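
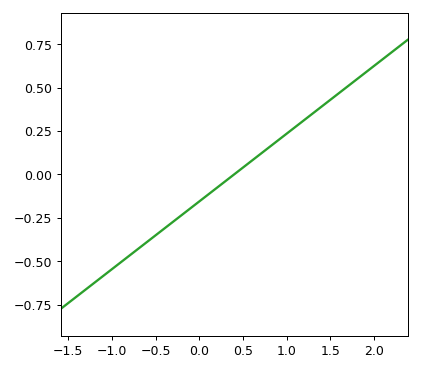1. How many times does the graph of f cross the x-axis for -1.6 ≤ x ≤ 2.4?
1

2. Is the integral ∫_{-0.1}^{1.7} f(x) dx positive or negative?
positive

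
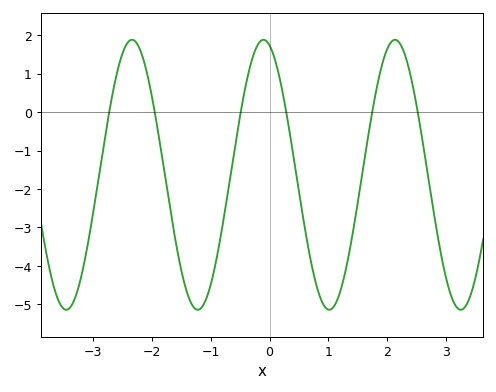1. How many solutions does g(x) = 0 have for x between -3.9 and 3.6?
6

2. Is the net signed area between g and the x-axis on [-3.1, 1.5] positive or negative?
negative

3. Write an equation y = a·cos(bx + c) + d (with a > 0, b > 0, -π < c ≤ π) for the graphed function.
y = 3.51cos(2.8x + 0.29) - 1.63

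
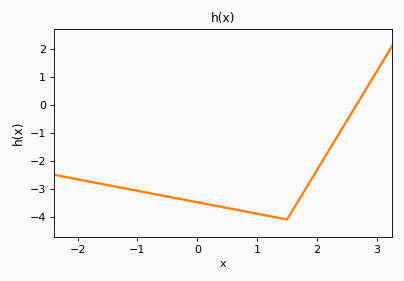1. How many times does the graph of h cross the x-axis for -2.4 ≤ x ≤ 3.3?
1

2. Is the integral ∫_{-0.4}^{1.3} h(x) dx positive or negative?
negative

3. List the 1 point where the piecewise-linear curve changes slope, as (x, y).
(1.5, -4.1)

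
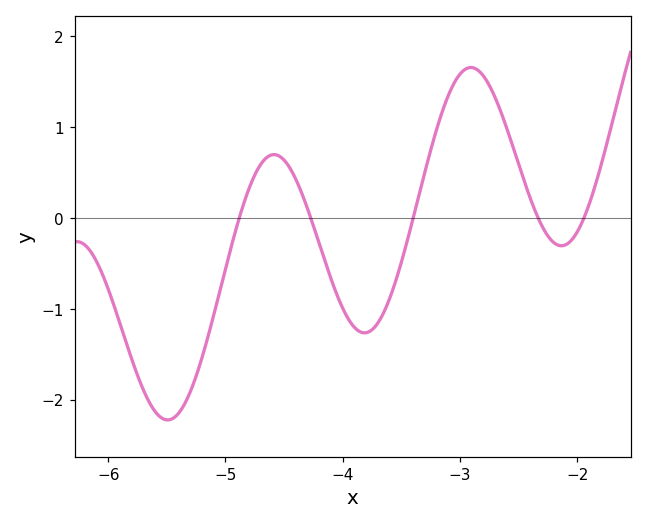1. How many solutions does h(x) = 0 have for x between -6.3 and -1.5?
5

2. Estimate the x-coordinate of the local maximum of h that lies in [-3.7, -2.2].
-2.91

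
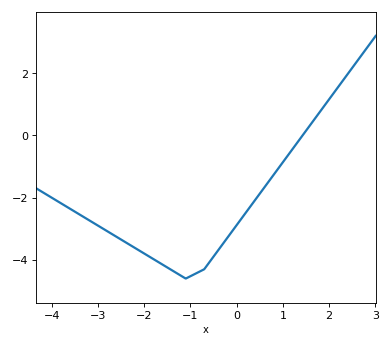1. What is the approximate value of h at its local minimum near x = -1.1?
-4.6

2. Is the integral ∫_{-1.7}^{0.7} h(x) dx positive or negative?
negative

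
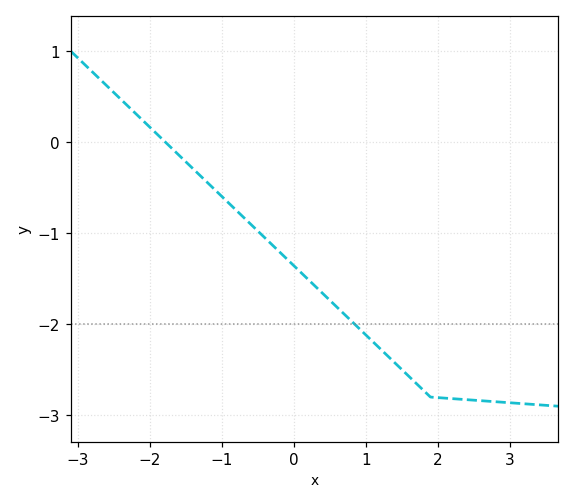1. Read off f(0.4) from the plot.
-1.7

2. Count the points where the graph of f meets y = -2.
1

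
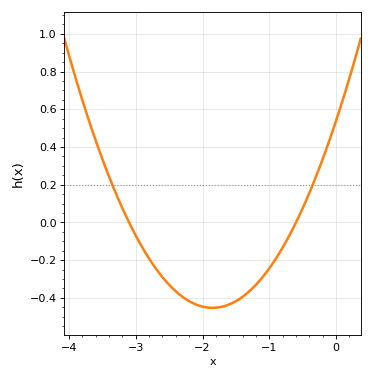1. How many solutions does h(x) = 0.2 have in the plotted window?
2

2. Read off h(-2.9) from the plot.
-0.133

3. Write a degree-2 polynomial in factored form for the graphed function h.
y = 0.29(x + 3.1)(x + 0.6)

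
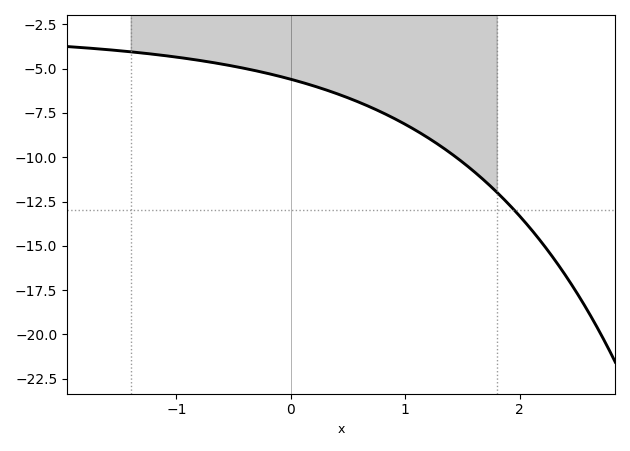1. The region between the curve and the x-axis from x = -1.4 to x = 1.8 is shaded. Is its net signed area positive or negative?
negative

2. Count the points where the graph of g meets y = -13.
1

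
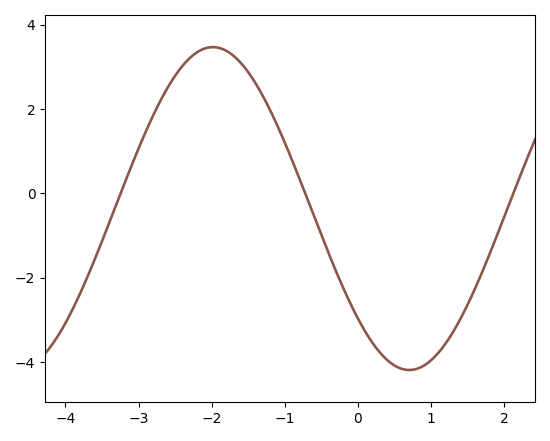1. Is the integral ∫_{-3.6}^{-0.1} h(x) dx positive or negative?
positive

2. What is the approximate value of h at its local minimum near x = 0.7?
-4.2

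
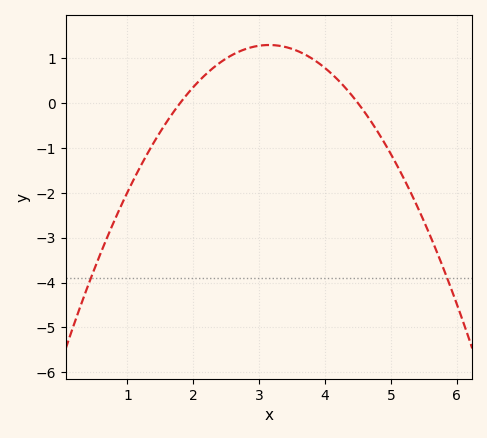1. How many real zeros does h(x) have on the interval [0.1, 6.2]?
2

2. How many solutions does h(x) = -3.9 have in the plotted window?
2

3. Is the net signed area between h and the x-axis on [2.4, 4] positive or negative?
positive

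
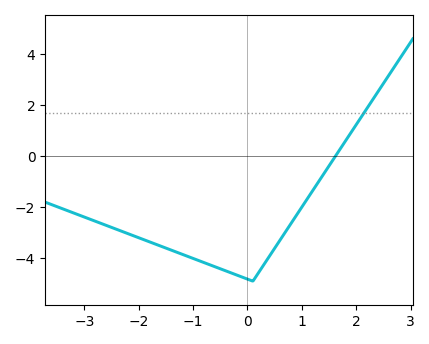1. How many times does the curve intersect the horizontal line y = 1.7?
1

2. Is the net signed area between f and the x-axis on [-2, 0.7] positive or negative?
negative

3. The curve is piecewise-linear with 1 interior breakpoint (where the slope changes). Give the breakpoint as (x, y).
(0.1, -4.9)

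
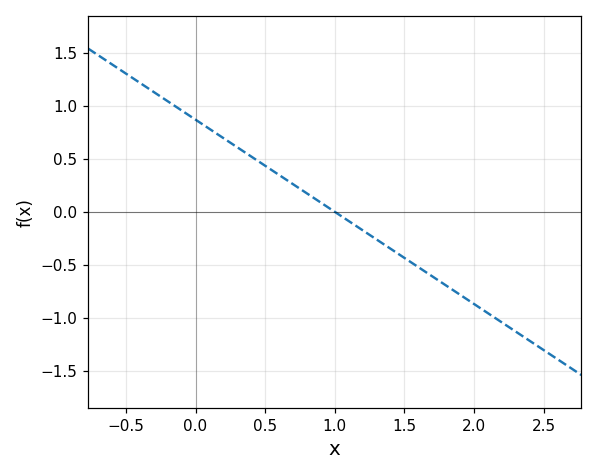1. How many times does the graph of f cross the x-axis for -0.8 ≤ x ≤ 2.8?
1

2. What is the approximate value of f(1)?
0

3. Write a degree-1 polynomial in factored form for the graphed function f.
y = -0.87(x - 1)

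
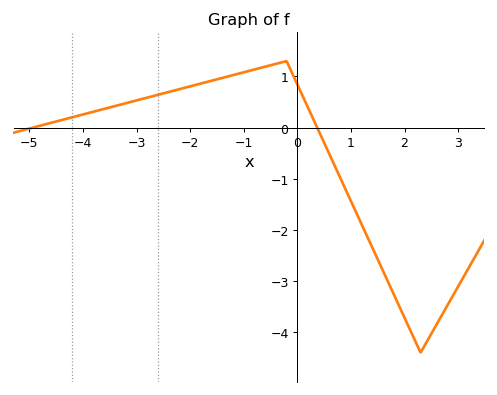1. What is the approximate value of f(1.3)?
-2.12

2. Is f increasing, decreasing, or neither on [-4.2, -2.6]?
increasing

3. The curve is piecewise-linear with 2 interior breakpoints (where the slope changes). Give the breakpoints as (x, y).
(-0.2, 1.3); (2.3, -4.4)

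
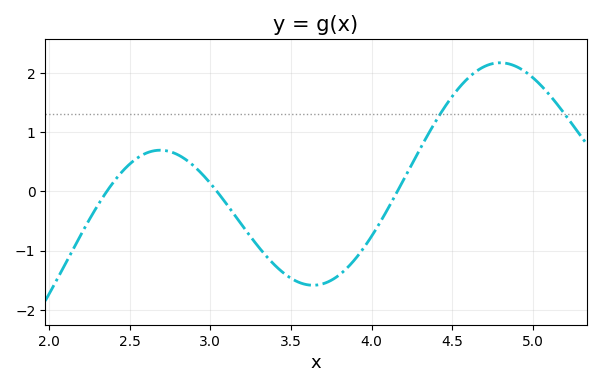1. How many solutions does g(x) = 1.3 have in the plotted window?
2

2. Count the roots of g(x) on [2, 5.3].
3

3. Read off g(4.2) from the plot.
0.205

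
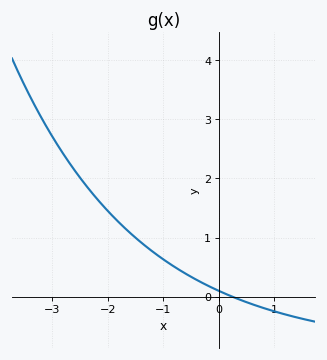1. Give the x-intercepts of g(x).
0.248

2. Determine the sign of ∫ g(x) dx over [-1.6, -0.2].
positive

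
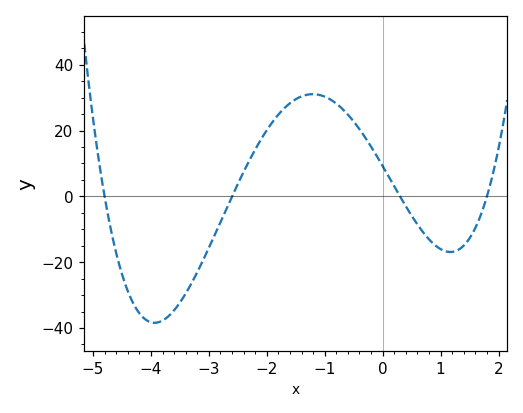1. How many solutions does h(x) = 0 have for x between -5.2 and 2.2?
4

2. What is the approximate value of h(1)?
-16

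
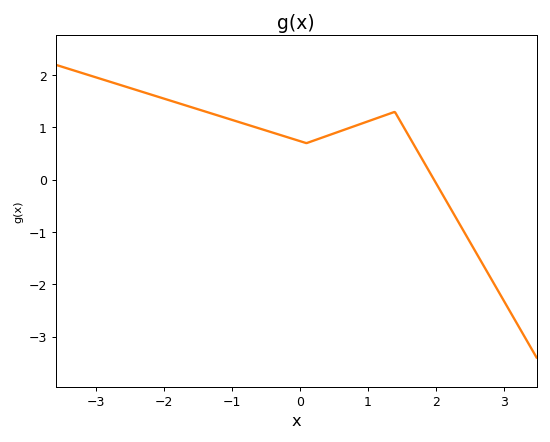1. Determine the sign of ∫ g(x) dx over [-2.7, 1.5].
positive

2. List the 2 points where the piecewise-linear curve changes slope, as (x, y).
(0.1, 0.7); (1.4, 1.3)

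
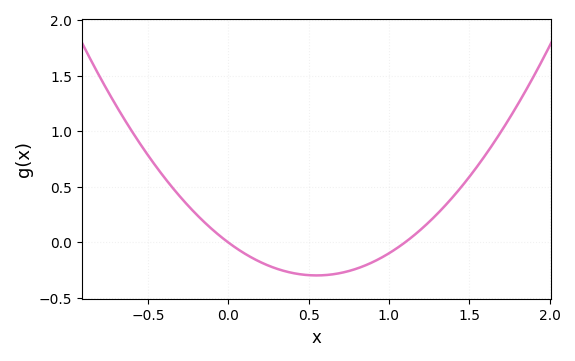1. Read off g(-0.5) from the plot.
0.8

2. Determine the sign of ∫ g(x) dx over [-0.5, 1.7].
positive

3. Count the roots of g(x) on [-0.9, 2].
2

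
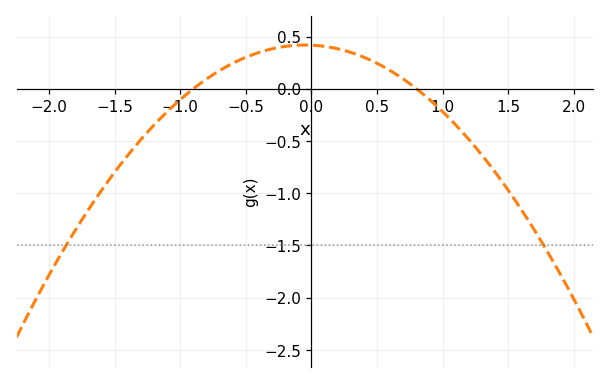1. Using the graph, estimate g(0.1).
0.406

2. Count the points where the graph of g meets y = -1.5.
2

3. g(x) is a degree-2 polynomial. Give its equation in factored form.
y = -0.58(x + 0.9)(x - 0.8)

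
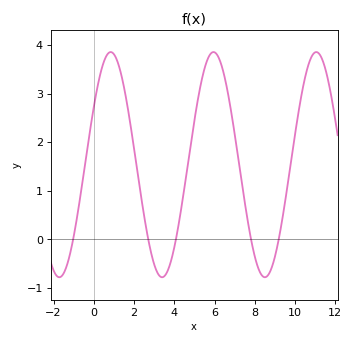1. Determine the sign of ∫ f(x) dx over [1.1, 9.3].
positive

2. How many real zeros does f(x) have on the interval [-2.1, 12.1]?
5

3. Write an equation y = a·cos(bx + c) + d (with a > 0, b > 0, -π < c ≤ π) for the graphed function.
y = 2.32cos(1.2x - 1) + 1.54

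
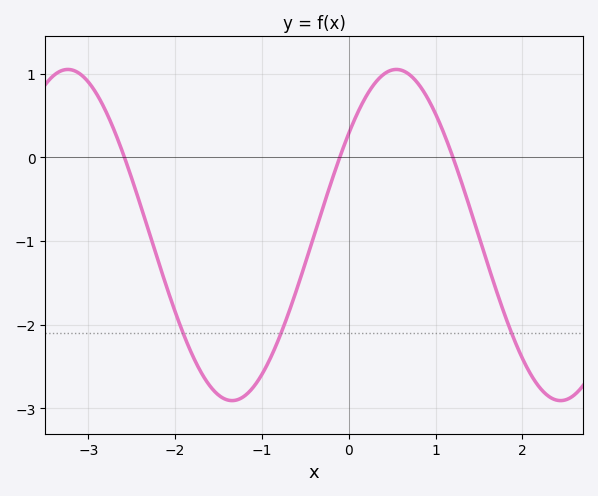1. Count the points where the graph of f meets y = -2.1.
3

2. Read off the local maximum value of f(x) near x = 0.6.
1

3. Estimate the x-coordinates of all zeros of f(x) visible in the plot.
-2.6, -0.1, 1.2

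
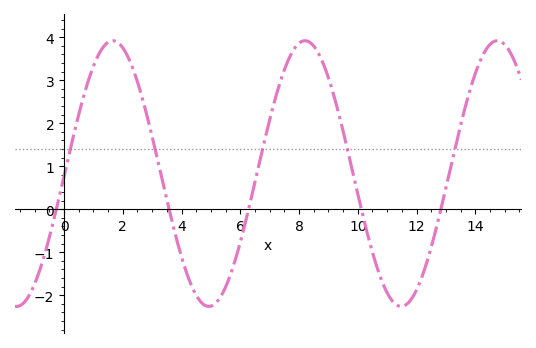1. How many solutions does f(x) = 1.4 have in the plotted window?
5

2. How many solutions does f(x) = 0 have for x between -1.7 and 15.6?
5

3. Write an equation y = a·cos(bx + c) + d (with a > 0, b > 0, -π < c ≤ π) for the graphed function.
y = 3.09cos(0.96x - 1.59) + 0.83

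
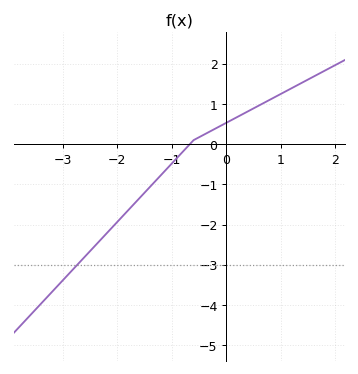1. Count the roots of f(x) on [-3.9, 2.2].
1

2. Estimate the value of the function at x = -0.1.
0.5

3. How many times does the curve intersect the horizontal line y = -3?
1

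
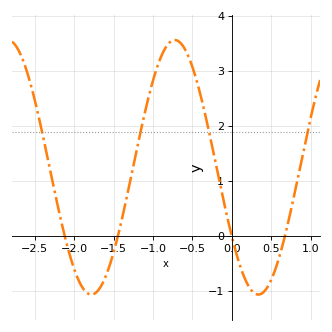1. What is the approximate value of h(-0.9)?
3.25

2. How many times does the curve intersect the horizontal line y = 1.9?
4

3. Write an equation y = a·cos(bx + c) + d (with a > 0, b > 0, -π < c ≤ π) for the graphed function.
y = 2.31cos(2.97x + 2.15) + 1.25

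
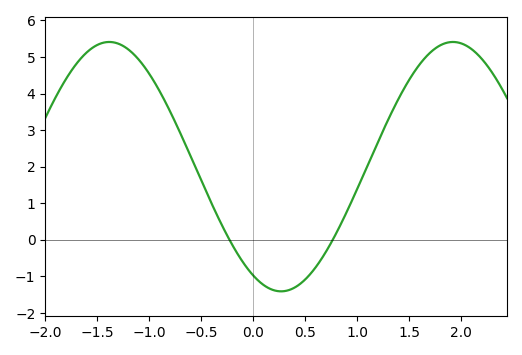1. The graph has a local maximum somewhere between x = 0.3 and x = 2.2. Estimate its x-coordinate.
1.9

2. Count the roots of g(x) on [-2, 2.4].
2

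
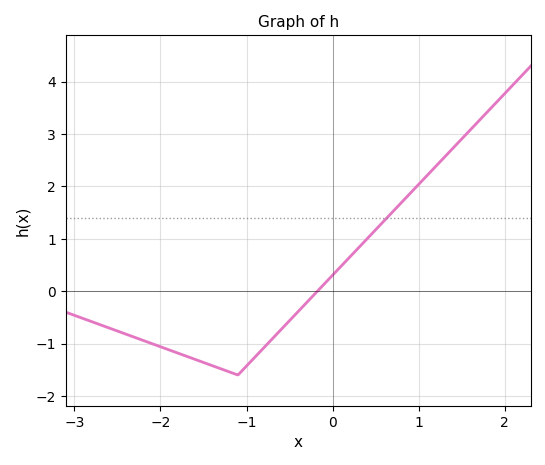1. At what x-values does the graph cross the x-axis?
-0.2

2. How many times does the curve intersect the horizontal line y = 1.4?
1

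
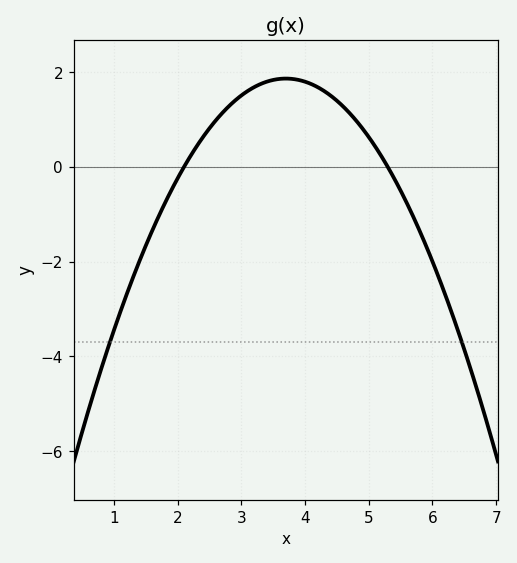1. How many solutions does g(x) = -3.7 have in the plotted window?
2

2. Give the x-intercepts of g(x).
2.1, 5.3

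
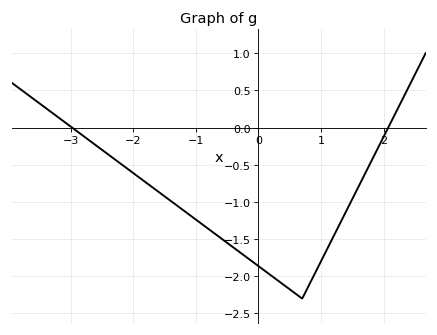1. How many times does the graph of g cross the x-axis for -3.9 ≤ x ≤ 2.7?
2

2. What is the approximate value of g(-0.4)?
-1.6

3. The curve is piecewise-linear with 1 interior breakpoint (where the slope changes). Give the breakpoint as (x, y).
(0.7, -2.3)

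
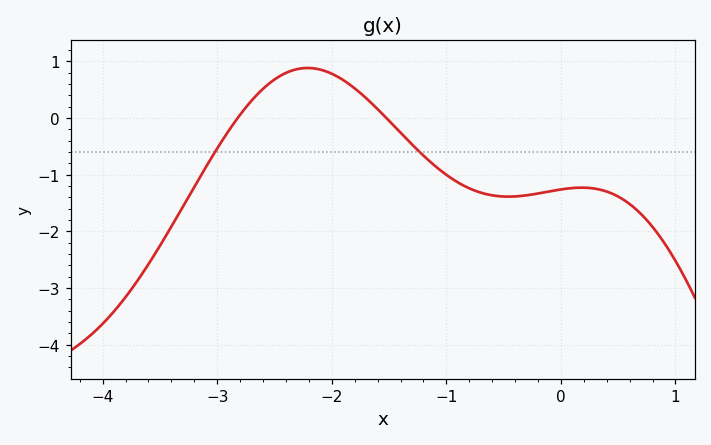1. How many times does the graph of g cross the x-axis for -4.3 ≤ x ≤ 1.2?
2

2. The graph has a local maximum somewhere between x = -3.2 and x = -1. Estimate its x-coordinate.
-2.21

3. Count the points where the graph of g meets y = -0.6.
2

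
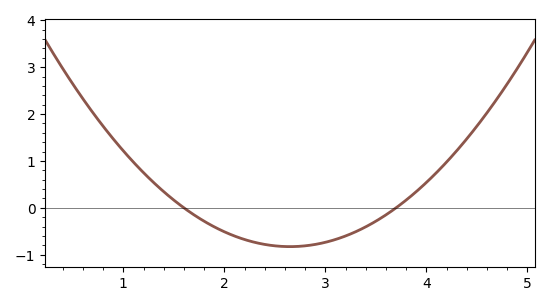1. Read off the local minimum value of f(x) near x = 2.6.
-0.827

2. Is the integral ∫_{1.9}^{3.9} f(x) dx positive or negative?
negative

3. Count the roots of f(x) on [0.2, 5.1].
2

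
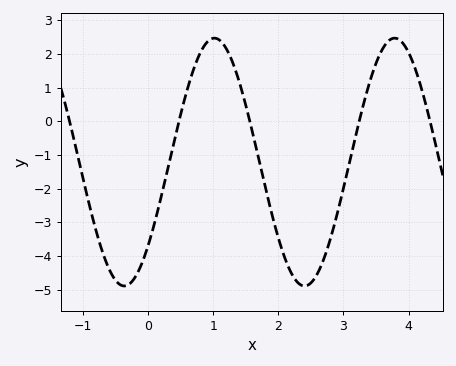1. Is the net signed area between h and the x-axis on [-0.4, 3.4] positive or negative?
negative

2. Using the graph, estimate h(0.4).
-0.6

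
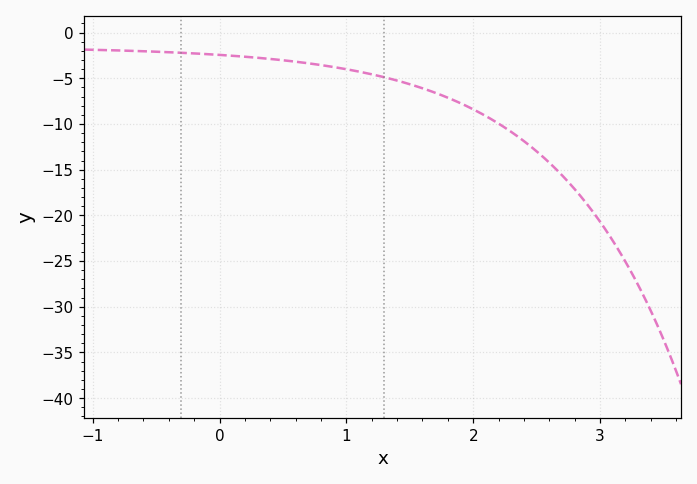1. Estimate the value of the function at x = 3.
-20.7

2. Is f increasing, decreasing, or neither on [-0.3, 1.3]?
decreasing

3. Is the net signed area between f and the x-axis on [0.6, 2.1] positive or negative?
negative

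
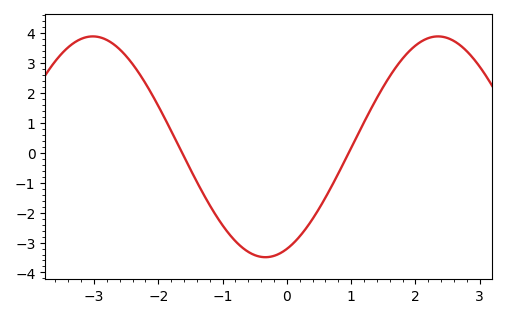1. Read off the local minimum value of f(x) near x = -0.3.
-3.5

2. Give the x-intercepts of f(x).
-1.6, 1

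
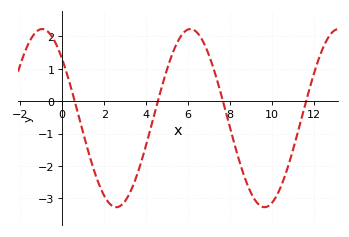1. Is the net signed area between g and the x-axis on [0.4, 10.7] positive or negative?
negative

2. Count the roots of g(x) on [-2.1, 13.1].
4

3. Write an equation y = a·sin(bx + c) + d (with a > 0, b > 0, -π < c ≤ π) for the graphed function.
y = 2.75sin(0.89x + 2.4) - 0.52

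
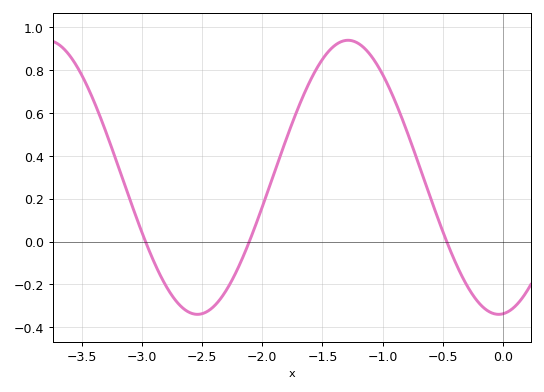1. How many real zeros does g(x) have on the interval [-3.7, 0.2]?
3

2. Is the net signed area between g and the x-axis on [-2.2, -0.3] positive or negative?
positive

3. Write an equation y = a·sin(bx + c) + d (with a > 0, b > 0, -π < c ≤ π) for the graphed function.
y = 0.64sin(2.5x - 1.5) + 0.3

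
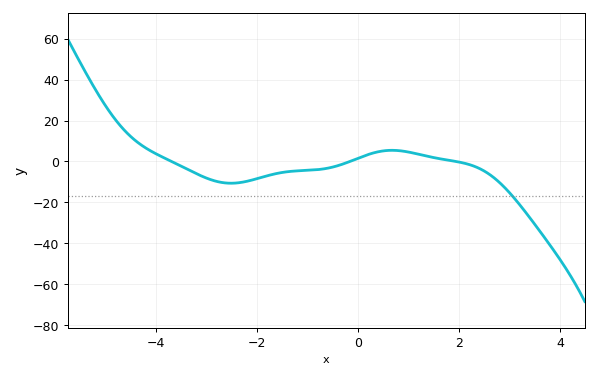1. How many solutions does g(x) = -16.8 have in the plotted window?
1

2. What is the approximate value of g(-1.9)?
-8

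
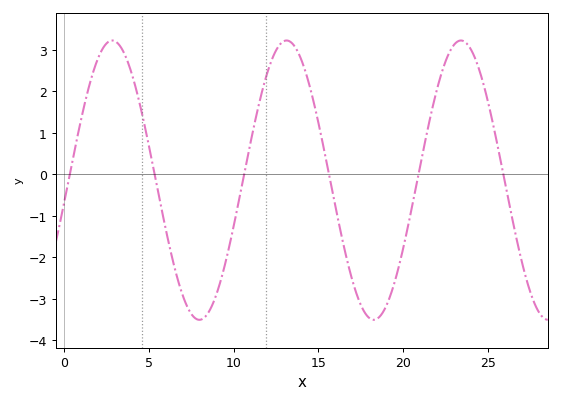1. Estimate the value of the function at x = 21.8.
1.7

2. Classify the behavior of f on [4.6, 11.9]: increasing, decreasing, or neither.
neither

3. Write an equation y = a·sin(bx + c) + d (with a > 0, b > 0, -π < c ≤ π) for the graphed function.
y = 3.37sin(0.61x - 0.15) - 0.14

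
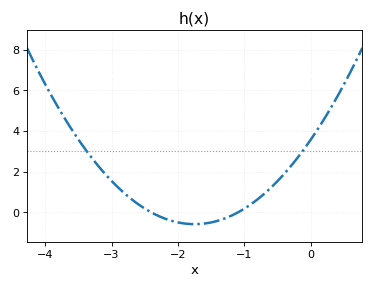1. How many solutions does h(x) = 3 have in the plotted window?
2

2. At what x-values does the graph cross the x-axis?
-2.4, -1.1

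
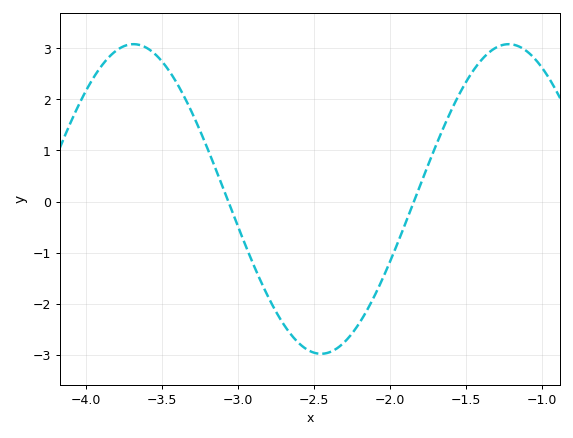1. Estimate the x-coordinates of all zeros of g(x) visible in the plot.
-3.05, -1.85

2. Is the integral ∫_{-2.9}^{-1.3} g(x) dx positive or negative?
negative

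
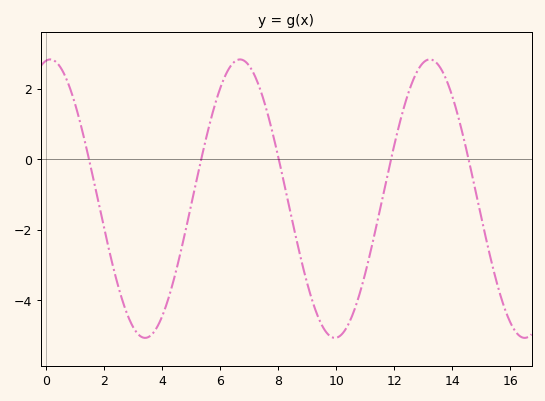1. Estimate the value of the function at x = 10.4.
-4.71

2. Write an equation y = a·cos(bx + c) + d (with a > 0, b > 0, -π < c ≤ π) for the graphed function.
y = 3.95cos(0.96x - 0.13) - 1.12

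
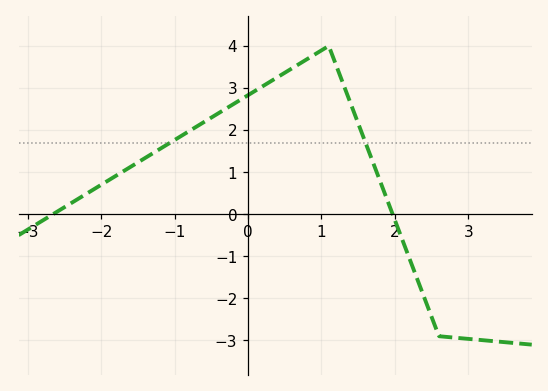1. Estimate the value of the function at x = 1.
3.9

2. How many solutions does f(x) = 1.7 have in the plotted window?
2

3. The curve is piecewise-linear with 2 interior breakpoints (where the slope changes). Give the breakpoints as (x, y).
(1.1, 4); (2.6, -2.9)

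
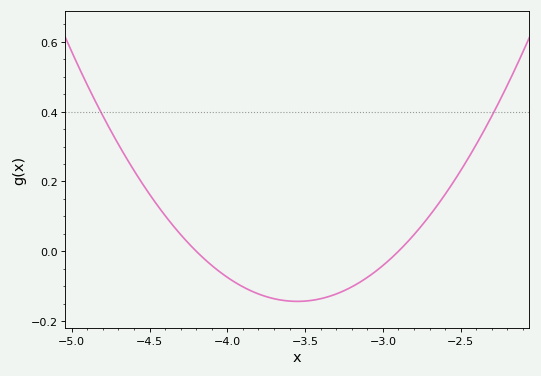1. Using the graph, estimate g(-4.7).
0.3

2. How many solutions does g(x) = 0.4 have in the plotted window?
2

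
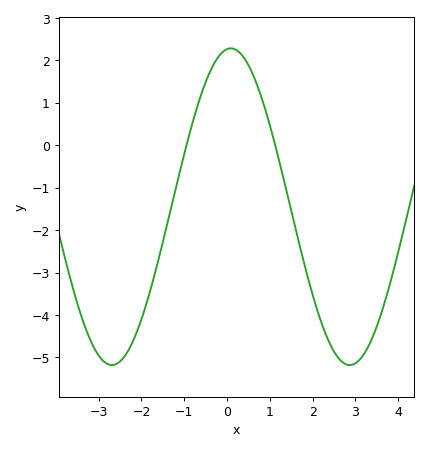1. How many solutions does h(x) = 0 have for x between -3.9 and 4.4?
2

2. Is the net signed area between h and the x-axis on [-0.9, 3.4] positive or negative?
negative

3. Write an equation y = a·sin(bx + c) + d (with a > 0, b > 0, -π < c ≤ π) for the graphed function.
y = 3.73sin(1.13x + 1.47) - 1.45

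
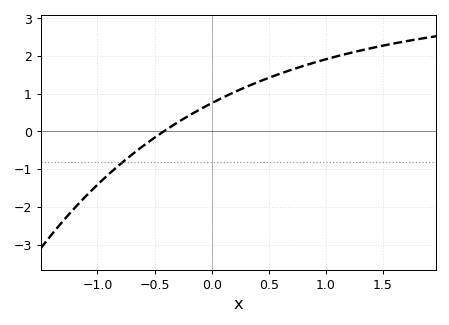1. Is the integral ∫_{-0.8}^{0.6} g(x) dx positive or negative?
positive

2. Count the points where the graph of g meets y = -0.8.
1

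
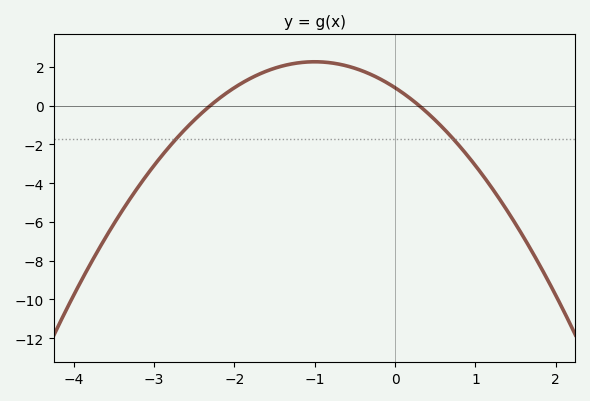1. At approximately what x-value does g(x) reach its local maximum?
-1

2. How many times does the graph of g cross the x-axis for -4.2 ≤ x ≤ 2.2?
2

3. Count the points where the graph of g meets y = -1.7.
2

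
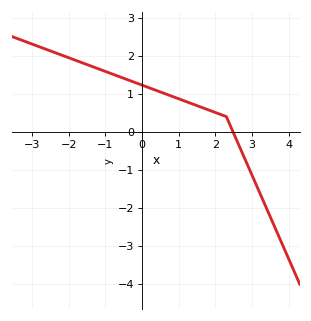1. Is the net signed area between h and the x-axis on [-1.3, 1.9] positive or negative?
positive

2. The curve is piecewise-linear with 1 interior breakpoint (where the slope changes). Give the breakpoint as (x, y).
(2.3, 0.4)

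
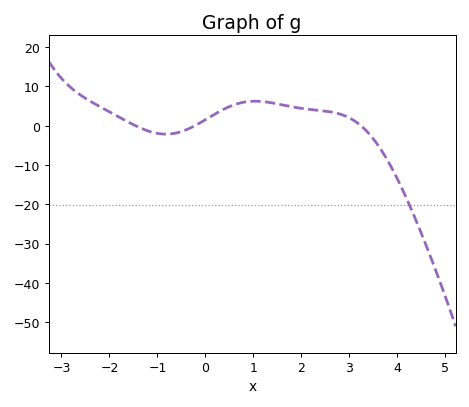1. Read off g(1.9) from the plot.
5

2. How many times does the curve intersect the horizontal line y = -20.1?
1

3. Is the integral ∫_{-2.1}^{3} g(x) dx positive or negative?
positive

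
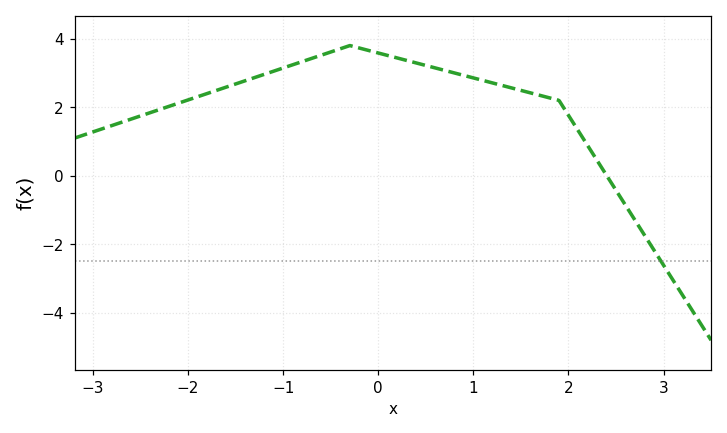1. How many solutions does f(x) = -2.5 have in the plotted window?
1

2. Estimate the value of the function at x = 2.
1.8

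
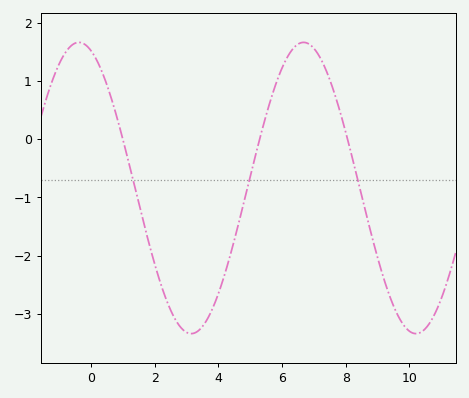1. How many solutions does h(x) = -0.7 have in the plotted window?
3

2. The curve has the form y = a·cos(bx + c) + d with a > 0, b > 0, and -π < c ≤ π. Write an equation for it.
y = 2.5cos(0.89x + 0.34) - 0.84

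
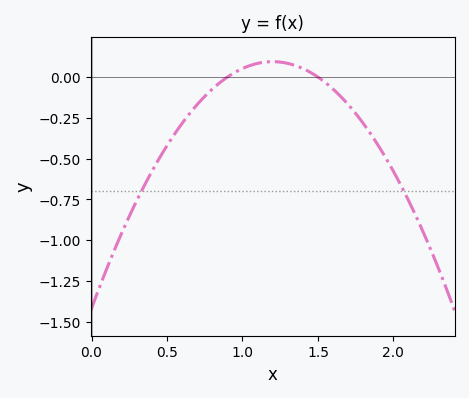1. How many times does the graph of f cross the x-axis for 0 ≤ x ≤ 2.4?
2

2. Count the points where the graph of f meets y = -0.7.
2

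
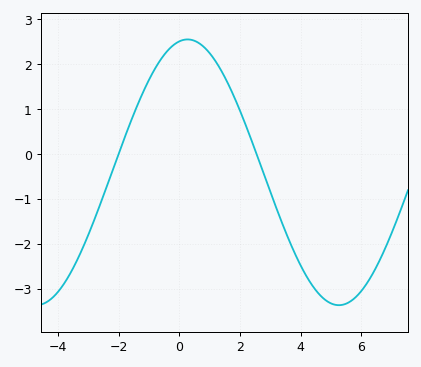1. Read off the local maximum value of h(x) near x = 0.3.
2.55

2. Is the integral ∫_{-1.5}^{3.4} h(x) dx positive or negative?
positive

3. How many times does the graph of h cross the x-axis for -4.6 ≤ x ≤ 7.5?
2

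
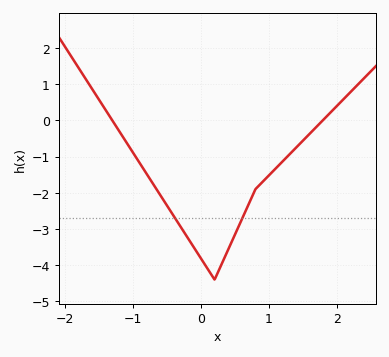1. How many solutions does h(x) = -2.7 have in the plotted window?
2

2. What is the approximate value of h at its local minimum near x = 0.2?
-4.4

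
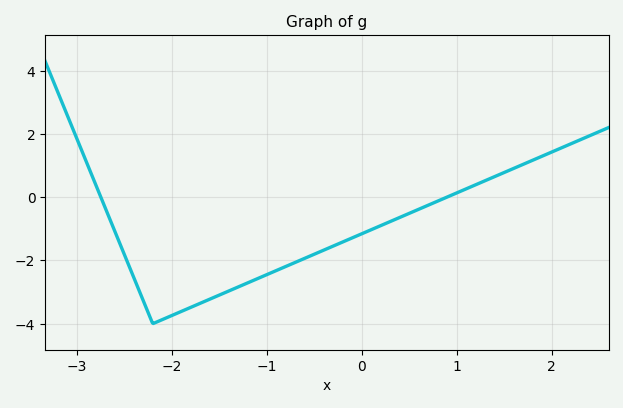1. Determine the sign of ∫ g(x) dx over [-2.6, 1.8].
negative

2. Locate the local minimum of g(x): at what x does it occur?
-2.2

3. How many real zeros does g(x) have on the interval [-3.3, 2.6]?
2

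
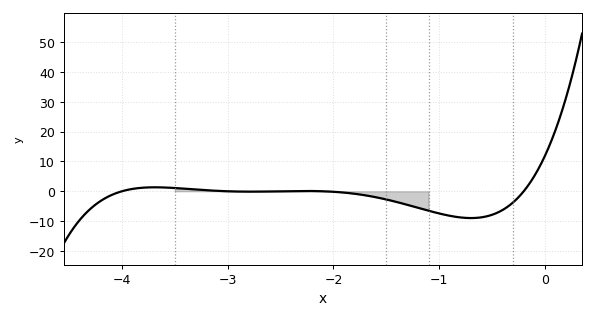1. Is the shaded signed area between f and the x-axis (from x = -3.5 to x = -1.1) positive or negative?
negative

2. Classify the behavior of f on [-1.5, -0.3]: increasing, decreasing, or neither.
neither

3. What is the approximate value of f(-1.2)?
-6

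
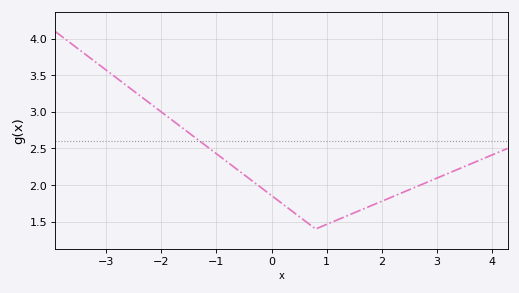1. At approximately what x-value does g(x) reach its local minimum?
0.8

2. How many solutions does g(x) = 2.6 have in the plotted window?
1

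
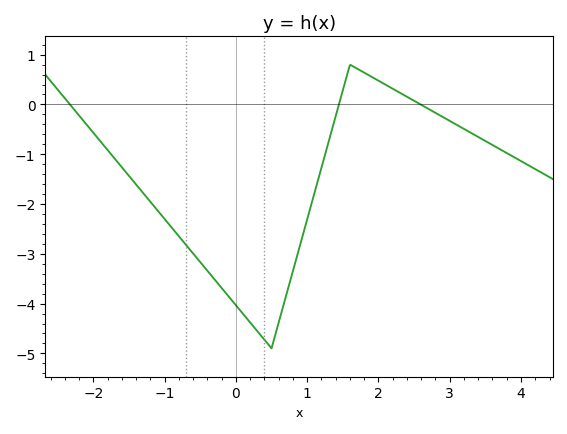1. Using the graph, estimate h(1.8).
0.639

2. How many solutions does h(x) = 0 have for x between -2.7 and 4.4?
3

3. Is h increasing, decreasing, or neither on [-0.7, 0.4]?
decreasing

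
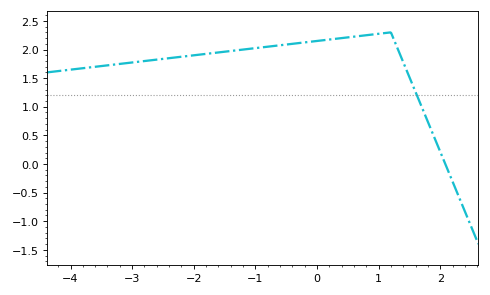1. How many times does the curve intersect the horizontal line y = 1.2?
1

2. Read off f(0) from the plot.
2.15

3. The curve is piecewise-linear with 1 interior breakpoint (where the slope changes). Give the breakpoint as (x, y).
(1.2, 2.3)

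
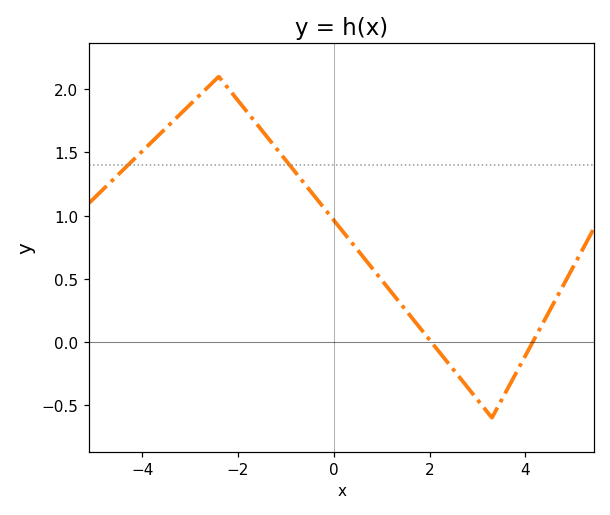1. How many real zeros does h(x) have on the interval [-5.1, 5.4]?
2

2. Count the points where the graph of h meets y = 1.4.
2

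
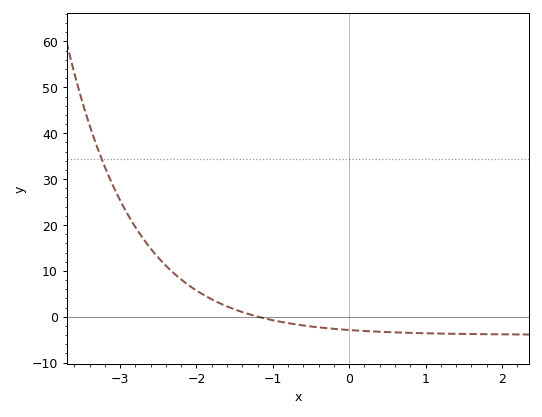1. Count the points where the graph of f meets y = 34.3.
1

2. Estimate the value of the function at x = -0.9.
-1.09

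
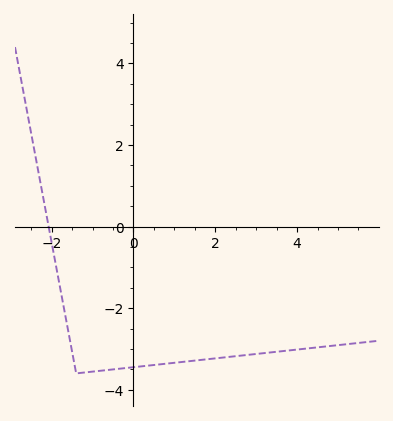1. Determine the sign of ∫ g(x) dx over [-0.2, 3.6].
negative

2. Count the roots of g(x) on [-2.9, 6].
1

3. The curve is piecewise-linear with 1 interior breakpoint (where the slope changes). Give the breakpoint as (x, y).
(-1.4, -3.6)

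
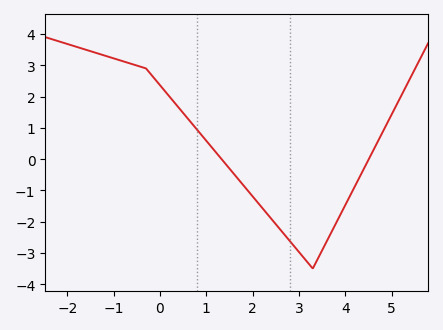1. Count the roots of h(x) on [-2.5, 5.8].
2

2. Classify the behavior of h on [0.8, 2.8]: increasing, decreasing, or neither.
decreasing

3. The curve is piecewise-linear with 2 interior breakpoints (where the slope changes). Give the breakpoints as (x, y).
(-0.3, 2.9); (3.3, -3.5)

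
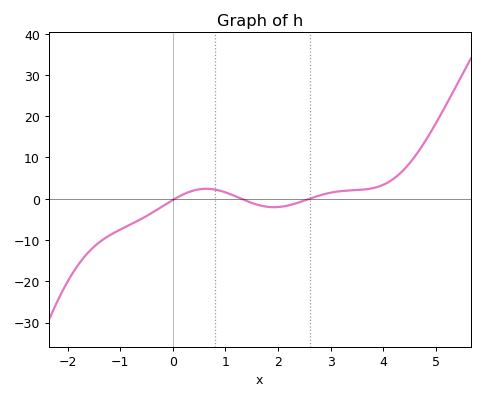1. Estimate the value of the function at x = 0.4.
2.01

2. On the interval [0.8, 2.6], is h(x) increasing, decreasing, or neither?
neither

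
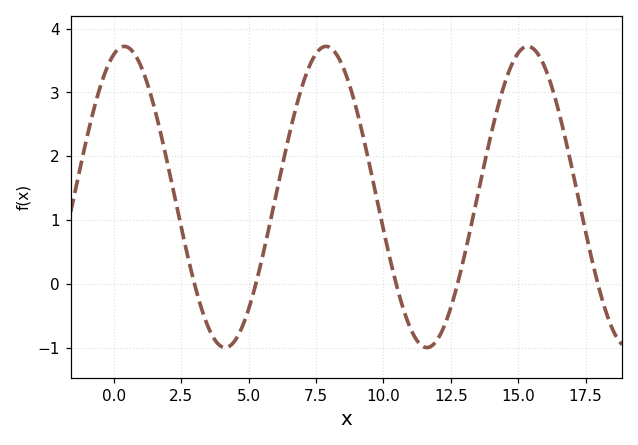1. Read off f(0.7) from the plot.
3.6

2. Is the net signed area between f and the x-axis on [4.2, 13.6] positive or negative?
positive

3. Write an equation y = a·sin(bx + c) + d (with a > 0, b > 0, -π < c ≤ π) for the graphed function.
y = 2.36sin(0.84x + 1.2) + 1.36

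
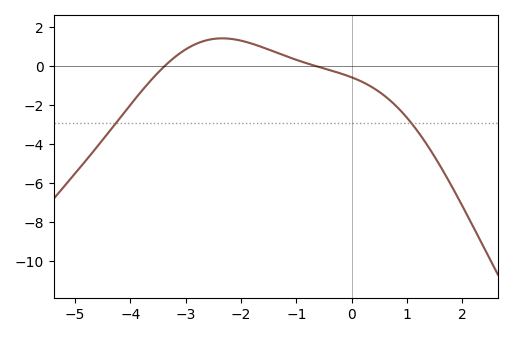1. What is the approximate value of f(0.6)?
-1.53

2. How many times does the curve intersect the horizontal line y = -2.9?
2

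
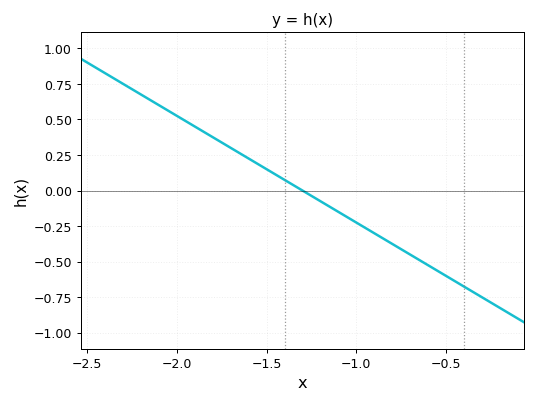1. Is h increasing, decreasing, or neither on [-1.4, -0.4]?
decreasing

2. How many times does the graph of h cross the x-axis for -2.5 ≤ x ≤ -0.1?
1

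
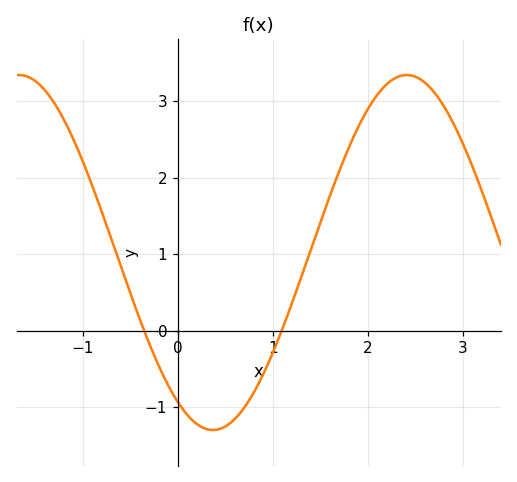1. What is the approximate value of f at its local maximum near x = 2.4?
3.34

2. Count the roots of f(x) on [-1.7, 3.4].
2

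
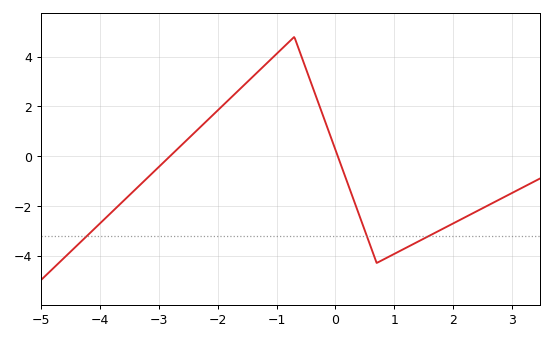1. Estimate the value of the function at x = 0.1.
-0.4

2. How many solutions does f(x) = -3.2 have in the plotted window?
3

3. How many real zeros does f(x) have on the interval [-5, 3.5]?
2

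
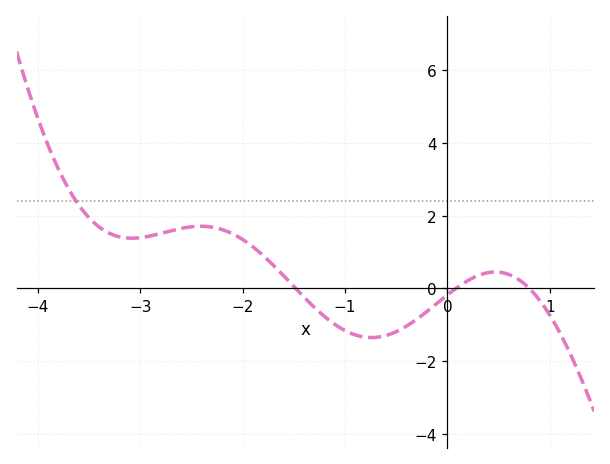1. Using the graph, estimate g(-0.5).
-1.19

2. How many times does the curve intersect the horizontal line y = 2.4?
1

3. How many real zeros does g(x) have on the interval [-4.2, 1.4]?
3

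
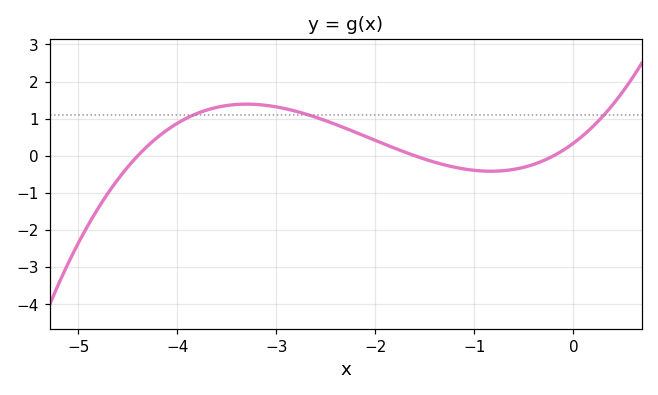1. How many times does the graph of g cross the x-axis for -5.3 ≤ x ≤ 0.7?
3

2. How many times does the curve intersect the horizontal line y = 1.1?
3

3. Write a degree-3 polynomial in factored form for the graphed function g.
y = 0.24(x + 4.4)(x + 1.6)(x + 0.2)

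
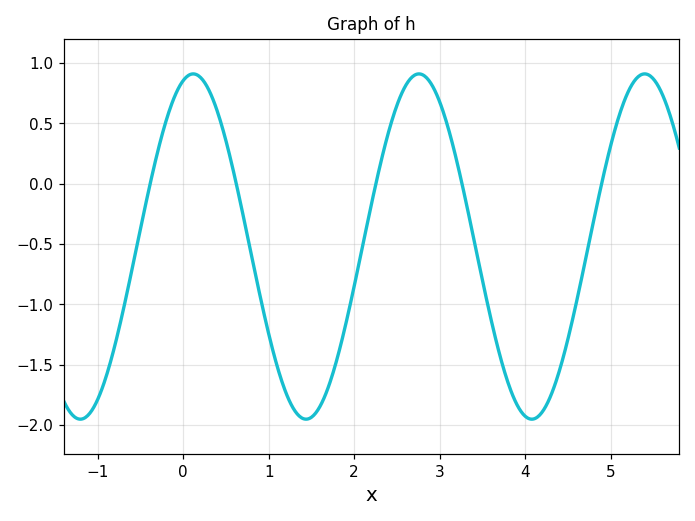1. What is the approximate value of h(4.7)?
-0.648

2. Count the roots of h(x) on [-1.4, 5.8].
5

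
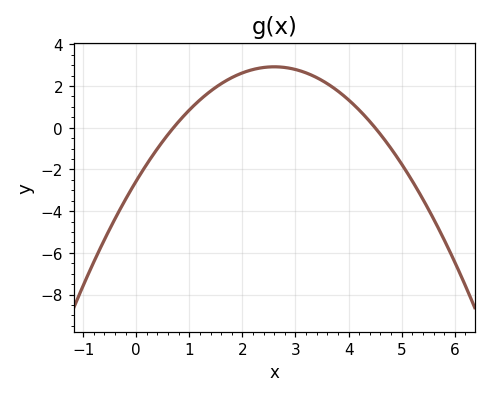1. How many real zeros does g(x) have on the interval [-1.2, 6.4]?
2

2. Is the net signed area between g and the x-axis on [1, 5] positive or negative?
positive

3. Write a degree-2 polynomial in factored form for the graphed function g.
y = -0.81(x - 0.7)(x - 4.5)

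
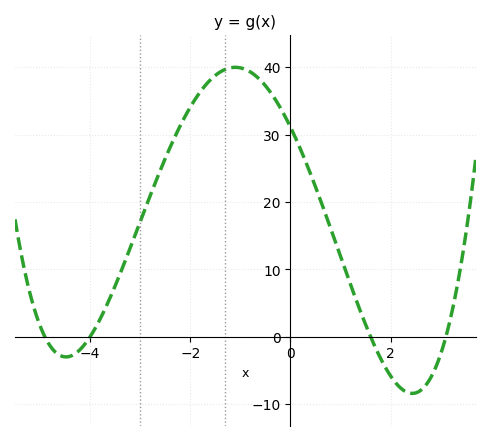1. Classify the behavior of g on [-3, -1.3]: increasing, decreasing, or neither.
increasing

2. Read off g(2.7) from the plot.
-7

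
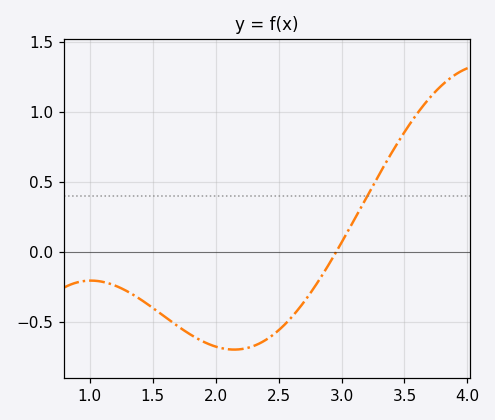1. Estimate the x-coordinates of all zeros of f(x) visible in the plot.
2.96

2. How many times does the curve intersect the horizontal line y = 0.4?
1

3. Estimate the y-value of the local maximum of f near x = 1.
-0.205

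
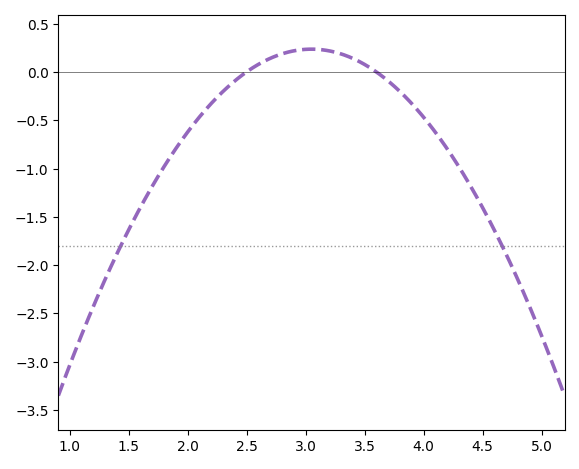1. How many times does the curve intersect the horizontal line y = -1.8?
2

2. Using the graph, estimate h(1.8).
-0.983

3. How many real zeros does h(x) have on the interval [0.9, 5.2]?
2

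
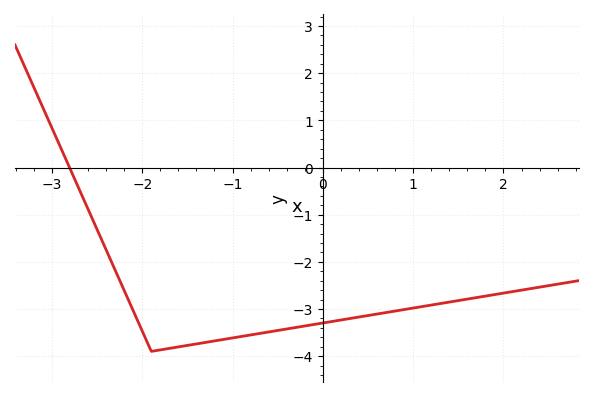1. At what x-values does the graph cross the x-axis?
-2.81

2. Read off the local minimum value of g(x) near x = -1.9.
-3.9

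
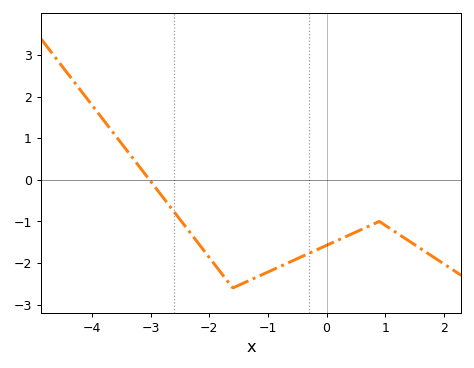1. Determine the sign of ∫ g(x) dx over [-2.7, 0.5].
negative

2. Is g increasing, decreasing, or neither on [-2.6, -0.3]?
neither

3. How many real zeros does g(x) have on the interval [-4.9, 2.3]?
1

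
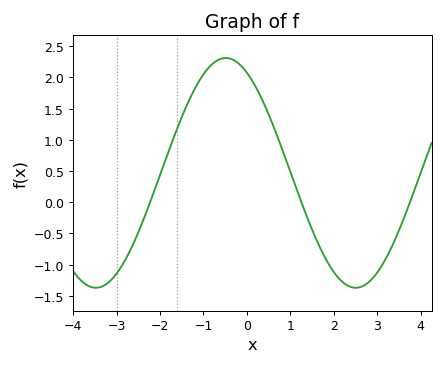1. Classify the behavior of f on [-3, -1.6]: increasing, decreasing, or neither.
increasing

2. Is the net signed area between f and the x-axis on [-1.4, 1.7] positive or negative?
positive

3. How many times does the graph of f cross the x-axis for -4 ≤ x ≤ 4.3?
3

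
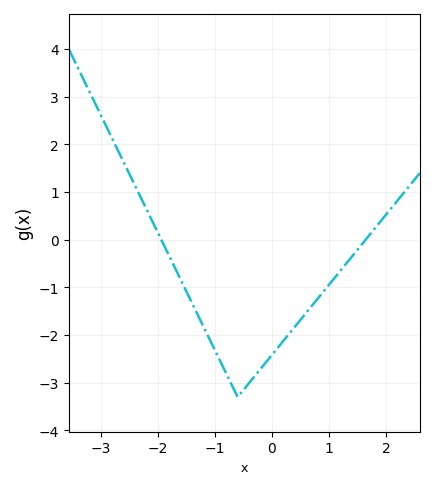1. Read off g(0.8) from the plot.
-1.24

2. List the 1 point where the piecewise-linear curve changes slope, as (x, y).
(-0.6, -3.3)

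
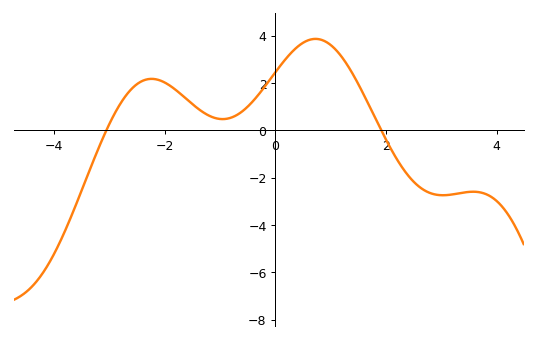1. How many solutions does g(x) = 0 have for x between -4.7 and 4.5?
2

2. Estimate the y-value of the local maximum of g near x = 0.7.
3.86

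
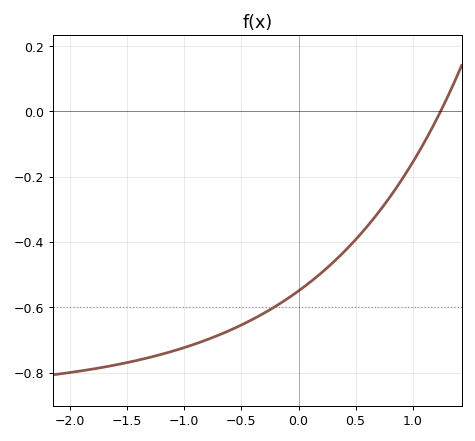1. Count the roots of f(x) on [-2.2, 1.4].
1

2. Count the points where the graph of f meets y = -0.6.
1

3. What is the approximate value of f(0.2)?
-0.5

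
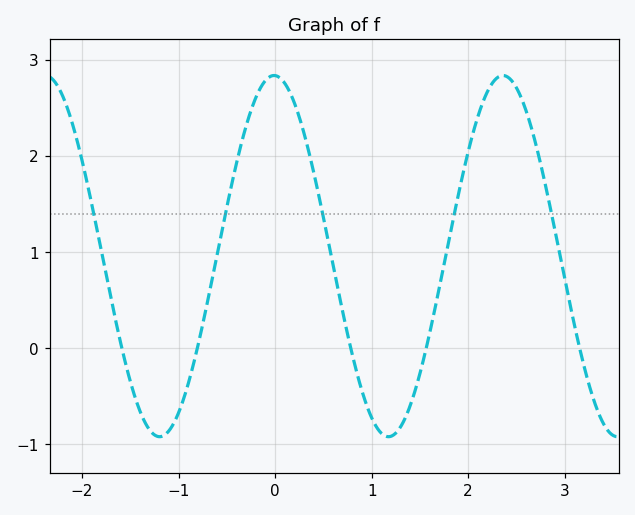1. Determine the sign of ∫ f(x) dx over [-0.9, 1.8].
positive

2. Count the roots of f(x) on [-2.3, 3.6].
5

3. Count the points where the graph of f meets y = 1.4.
5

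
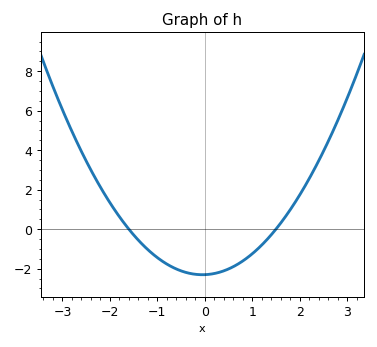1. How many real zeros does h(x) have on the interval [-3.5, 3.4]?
2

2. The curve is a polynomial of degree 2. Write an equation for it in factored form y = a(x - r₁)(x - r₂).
y = 0.96(x + 1.6)(x - 1.5)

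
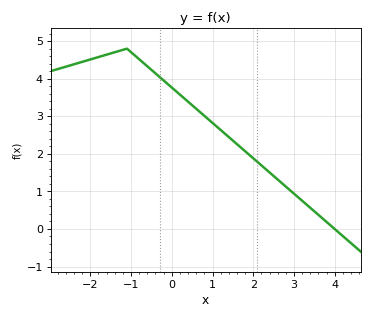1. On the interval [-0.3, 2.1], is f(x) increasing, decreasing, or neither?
decreasing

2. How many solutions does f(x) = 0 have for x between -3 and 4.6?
1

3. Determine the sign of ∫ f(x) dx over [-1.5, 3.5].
positive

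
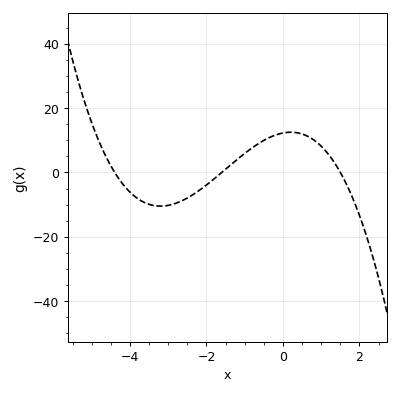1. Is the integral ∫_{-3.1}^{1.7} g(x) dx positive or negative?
positive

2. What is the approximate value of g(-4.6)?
4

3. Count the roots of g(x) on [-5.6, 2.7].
3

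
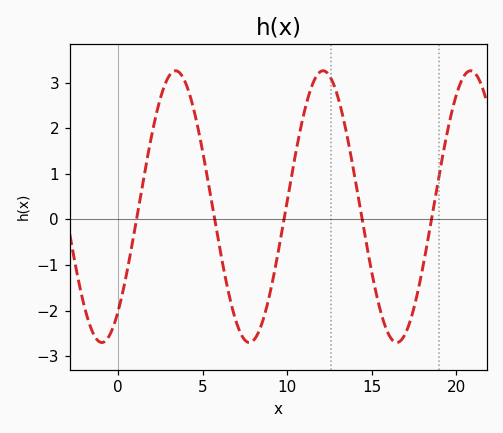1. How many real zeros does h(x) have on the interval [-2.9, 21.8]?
5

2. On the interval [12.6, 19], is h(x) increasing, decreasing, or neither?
neither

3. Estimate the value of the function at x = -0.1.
-2.1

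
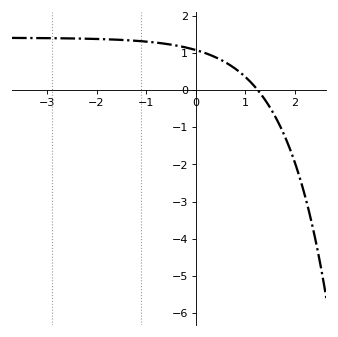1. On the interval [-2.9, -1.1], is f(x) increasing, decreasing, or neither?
decreasing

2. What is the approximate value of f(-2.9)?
1.4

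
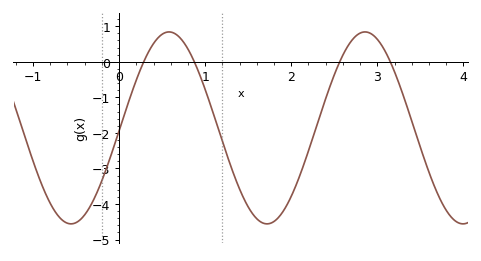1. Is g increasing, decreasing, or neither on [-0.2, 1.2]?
neither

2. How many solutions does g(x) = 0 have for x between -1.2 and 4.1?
4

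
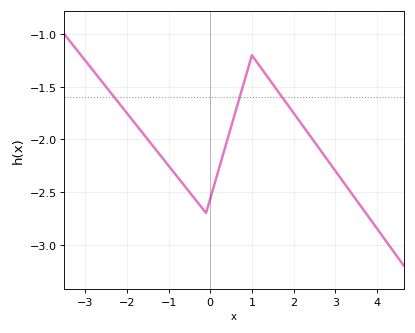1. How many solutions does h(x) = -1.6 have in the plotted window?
3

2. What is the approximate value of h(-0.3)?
-2.6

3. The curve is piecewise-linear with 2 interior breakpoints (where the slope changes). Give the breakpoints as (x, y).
(-0.1, -2.7); (1, -1.2)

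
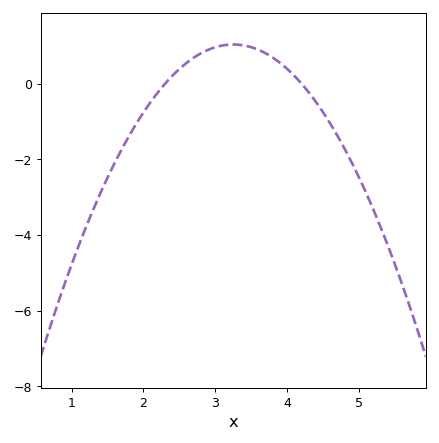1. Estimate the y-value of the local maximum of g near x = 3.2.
1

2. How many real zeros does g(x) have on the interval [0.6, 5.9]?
2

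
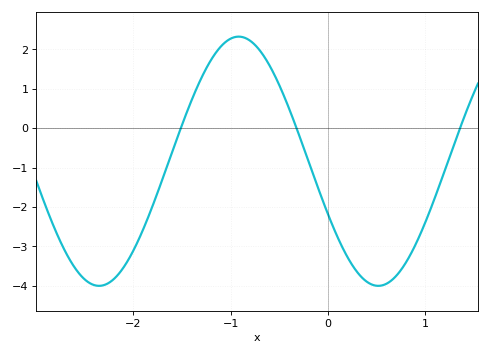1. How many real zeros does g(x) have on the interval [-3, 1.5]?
3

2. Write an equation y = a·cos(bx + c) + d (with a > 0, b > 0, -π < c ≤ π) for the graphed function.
y = 3.16cos(2.19x + 2.01) - 0.84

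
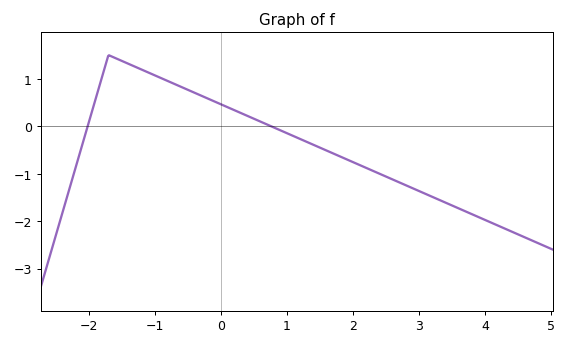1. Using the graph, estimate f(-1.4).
1.3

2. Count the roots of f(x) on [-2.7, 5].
2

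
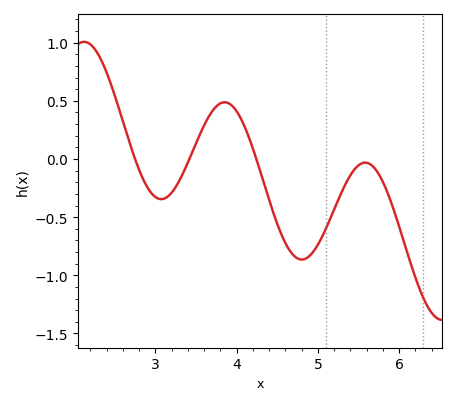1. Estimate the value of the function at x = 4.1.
0.277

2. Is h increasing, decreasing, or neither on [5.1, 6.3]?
neither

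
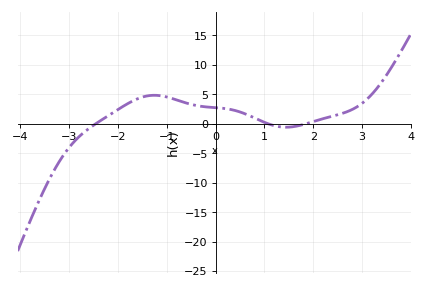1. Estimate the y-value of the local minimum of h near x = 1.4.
-0.59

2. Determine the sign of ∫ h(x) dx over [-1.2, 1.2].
positive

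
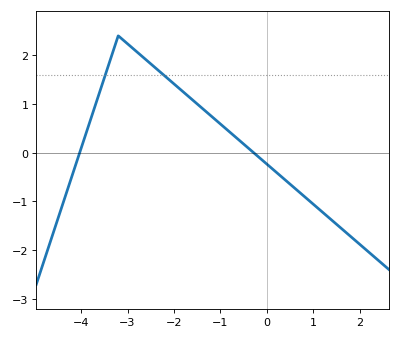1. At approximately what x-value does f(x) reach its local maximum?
-3.2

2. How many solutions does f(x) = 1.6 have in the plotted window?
2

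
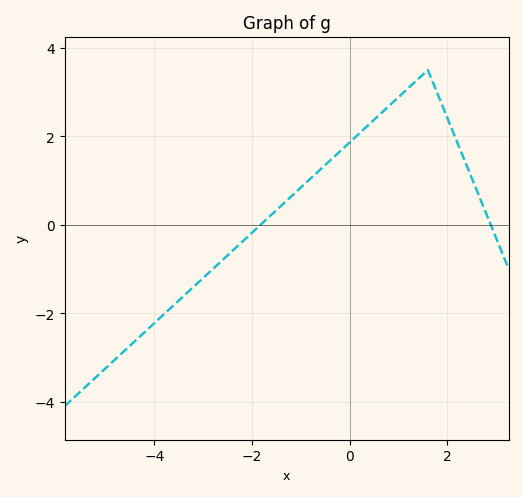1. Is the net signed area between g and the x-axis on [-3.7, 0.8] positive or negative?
positive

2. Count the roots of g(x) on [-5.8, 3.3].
2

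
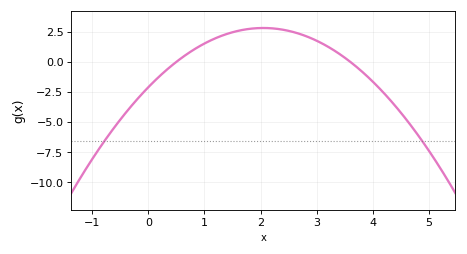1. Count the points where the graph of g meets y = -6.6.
2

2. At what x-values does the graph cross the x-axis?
0.5, 3.6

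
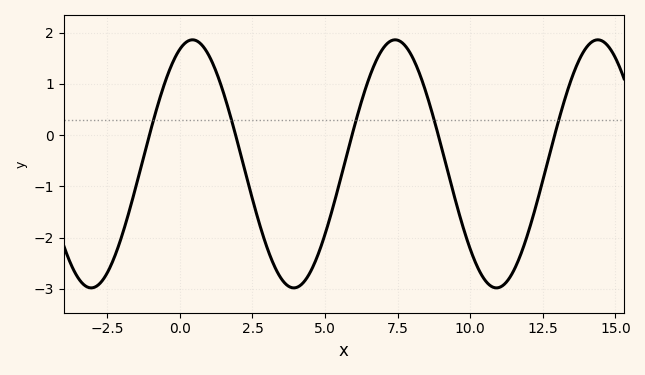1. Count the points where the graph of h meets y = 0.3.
5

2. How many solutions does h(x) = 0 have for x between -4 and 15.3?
5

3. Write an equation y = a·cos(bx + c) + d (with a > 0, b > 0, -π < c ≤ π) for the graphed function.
y = 2.42cos(0.9x - 0.39) - 0.56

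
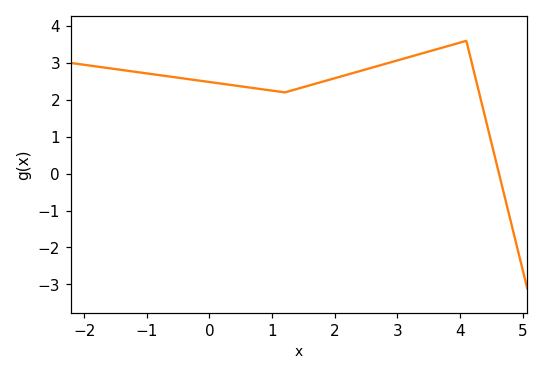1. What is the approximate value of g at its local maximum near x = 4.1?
3.6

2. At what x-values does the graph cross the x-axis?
4.62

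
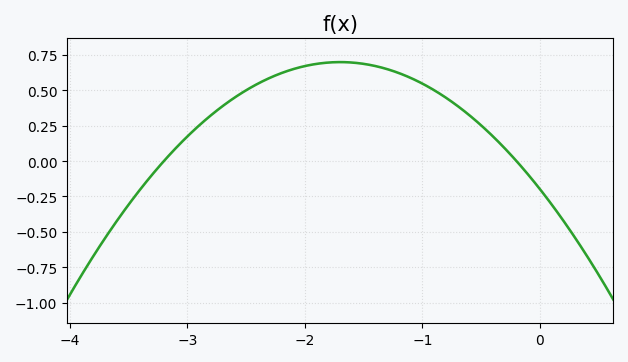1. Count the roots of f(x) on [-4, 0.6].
2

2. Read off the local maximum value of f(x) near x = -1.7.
0.7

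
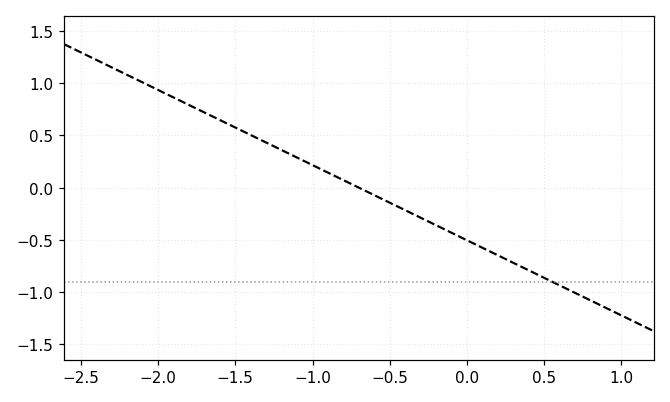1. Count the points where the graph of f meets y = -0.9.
1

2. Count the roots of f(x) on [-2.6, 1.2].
1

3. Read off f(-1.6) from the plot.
0.65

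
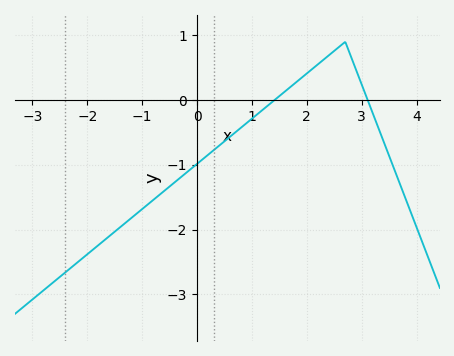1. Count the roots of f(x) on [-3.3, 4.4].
2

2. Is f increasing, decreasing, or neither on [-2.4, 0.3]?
increasing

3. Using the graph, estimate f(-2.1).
-2.5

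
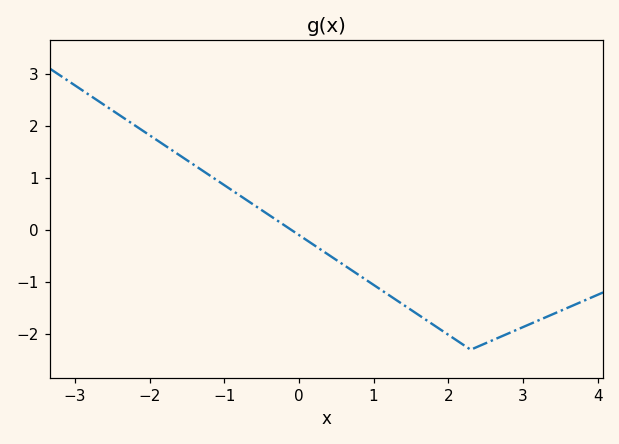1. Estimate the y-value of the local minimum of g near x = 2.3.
-2.3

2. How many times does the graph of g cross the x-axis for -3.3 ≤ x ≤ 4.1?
1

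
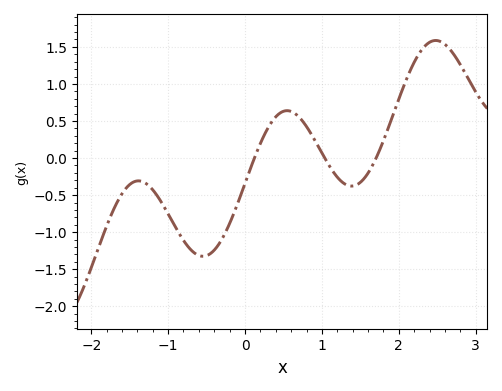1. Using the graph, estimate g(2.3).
1.45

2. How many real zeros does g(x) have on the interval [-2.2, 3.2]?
3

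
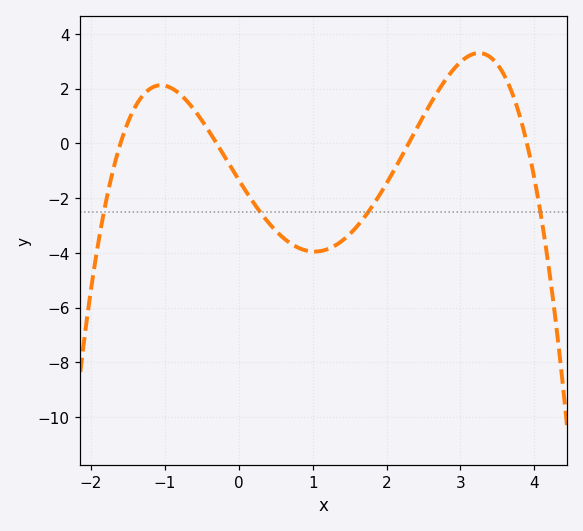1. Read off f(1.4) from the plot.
-3.56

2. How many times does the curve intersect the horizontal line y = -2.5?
4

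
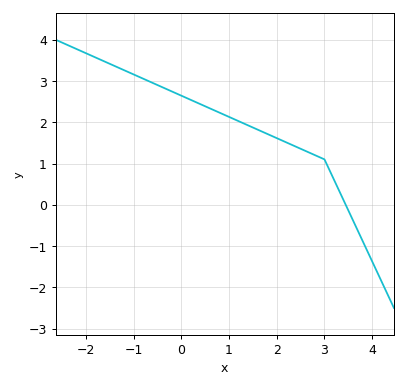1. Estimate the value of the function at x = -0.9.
3.1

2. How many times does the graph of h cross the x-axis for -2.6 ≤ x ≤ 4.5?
1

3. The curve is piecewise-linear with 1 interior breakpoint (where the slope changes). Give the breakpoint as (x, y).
(3, 1.1)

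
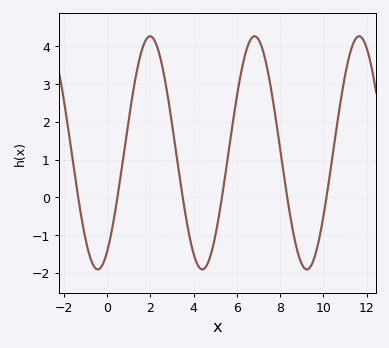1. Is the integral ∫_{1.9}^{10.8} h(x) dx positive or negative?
positive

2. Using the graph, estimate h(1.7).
4.06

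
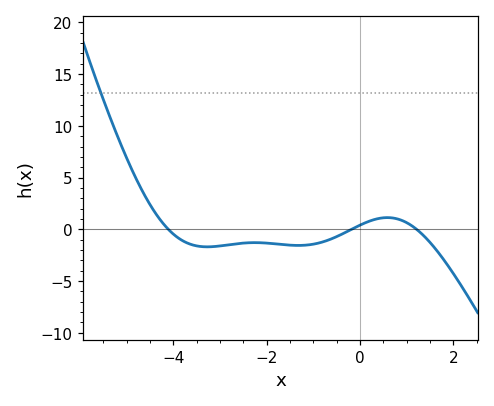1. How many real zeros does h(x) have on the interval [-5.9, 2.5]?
3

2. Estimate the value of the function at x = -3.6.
-1.49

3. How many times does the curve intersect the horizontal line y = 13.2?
1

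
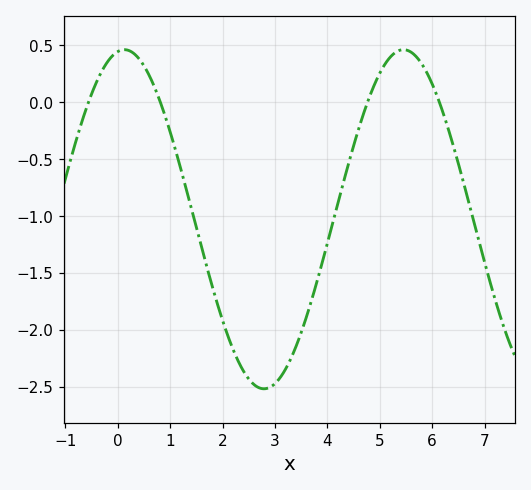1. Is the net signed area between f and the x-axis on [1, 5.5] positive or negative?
negative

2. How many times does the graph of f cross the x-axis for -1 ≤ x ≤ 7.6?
4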